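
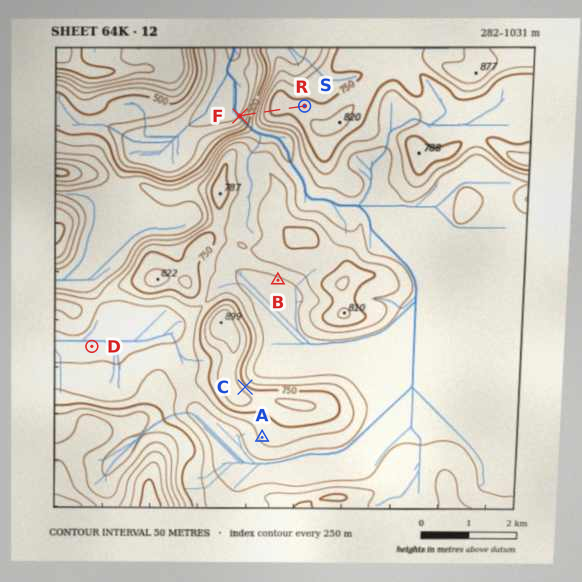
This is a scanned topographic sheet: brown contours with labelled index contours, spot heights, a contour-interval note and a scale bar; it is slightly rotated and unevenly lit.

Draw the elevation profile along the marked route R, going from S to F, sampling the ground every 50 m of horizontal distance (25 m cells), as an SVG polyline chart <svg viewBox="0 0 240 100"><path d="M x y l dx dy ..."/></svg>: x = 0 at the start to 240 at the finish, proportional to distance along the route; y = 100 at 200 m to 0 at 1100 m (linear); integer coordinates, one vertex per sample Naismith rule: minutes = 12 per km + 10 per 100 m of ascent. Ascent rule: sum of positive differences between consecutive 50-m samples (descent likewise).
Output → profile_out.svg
<svg viewBox="0 0 240 100"><path d="M0 37l9 0 9 0 9 0 9 0 10 1 9 0 9 0 9 0 9 0 9 0 9-1 9 1 10 0 9 1 9 2 9 2 9 3 9 4 9 4 9 5 10 5 9 4 9 5 9 3 9 4 9 2 3 1"/></svg>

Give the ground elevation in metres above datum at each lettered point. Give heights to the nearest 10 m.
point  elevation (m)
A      710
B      640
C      770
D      640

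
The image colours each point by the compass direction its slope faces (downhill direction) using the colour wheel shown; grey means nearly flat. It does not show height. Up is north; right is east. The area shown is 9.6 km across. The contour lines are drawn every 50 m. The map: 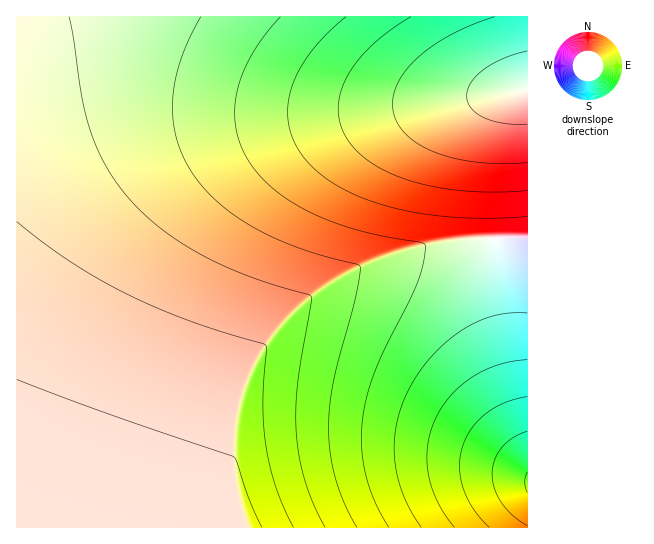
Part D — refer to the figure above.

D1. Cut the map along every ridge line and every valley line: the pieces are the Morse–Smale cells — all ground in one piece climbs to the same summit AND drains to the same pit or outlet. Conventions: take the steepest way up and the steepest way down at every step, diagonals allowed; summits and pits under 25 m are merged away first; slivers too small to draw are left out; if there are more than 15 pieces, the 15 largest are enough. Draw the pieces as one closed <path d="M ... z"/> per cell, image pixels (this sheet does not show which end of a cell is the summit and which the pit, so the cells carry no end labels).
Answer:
<path d="M527 16l-511 1 1 511 176 0 16-42 27-85 12-30 23-36 32-34 35-24 33-16 28-9 58-11 71-3z"/><path d="M527 239l-70 2-58 11-28 9-33 16-35 24-32 34-23 36-12 30-27 85-16 41 334 1z"/>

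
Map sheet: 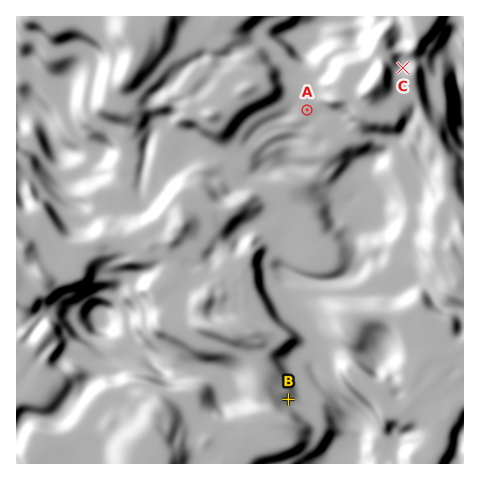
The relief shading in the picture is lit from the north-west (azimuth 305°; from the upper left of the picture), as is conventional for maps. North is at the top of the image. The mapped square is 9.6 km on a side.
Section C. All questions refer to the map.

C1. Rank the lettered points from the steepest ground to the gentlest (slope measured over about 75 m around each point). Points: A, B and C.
C B A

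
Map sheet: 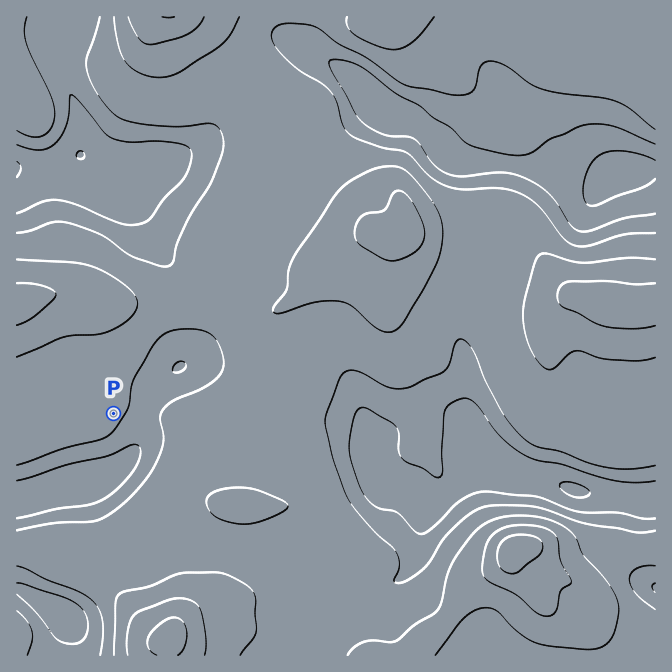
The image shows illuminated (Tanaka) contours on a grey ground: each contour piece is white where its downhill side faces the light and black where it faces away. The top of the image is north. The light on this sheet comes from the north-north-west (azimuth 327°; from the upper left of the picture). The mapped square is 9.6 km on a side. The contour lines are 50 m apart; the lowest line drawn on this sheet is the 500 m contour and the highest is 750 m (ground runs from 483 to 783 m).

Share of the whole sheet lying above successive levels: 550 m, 87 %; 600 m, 70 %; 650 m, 19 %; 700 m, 5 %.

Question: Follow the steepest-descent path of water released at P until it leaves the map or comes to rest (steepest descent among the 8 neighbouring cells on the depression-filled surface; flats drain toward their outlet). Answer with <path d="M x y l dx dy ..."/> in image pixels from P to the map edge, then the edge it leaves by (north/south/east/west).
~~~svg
<path d="M114 413l20 20 0 17-4 3 0 2-16 17-17 8-3 0-2 2-5 0-2 1-5 0-2 2-6 0-2 2-5 0-1 1-6 0-6 4-5 0-7 3-8 2-2 1-8 0-2 2-3 0"/>
exit: west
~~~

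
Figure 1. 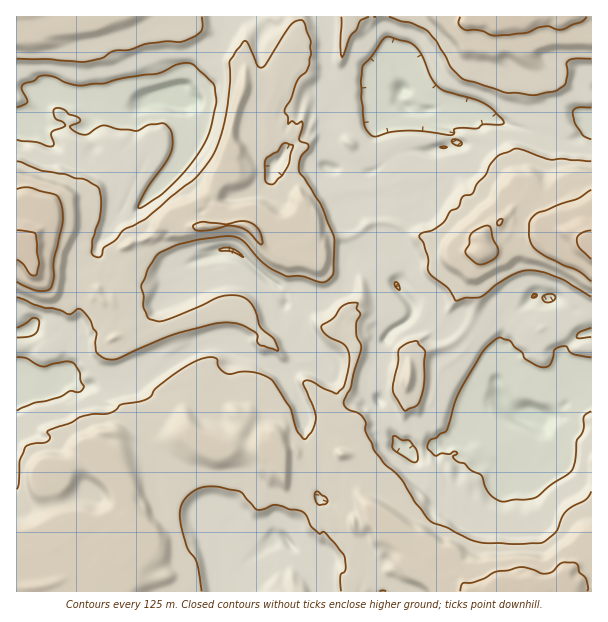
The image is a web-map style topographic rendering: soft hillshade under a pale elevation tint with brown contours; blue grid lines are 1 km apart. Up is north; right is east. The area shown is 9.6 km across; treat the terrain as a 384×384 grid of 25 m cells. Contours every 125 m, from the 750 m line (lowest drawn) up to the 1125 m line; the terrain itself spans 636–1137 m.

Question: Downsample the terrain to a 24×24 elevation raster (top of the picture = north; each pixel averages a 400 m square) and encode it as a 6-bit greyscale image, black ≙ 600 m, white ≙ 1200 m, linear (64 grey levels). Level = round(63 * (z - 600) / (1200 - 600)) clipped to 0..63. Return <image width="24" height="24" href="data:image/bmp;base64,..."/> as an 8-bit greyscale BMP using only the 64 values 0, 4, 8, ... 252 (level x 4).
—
<image width="24" height="24" href="data:image/bmp;base64,Qk12BgAAAAAAADYEAAAoAAAAGAAAABgAAAABAAgAAAAAAEACAAATCwAAEwsAAAABAAAAAAAAAAAAAAEBAQACAgIAAwMDAAQEBAAFBQUABgYGAAcHBwAICAgACQkJAAoKCgALCwsADAwMAA0NDQAODg4ADw8PABAQEAAREREAEhISABMTEwAUFBQAFRUVABYWFgAXFxcAGBgYABkZGQAaGhoAGxsbABwcHAAdHR0AHh4eAB8fHwAgICAAISEhACIiIgAjIyMAJCQkACUlJQAmJiYAJycnACgoKAApKSkAKioqACsrKwAsLCwALS0tAC4uLgAvLy8AMDAwADExMQAyMjIAMzMzADQ0NAA1NTUANjY2ADc3NwA4ODgAOTk5ADo6OgA7OzsAPDw8AD09PQA+Pj4APz8/AEBAQABBQUEAQkJCAENDQwBEREQARUVFAEZGRgBHR0cASEhIAElJSQBKSkoAS0tLAExMTABNTU0ATk5OAE9PTwBQUFAAUVFRAFJSUgBTU1MAVFRUAFVVVQBWVlYAV1dXAFhYWABZWVkAWlpaAFtbWwBcXFwAXV1dAF5eXgBfX18AYGBgAGFhYQBiYmIAY2NjAGRkZABlZWUAZmZmAGdnZwBoaGgAaWlpAGpqagBra2sAbGxsAG1tbQBubm4Ab29vAHBwcABxcXEAcnJyAHNzcwB0dHQAdXV1AHZ2dgB3d3cAeHh4AHl5eQB6enoAe3t7AHx8fAB9fX0Afn5+AH9/fwCAgIAAgYGBAIKCggCDg4MAhISEAIWFhQCGhoYAh4eHAIiIiACJiYkAioqKAIuLiwCMjIwAjY2NAI6OjgCPj48AkJCQAJGRkQCSkpIAk5OTAJSUlACVlZUAlpaWAJeXlwCYmJgAmZmZAJqamgCbm5sAnJycAJ2dnQCenp4An5+fAKCgoAChoaEAoqKiAKOjowCkpKQApaWlAKampgCnp6cAqKioAKmpqQCqqqoAq6urAKysrACtra0Arq6uAK+vrwCwsLAAsbGxALKysgCzs7MAtLS0ALW1tQC2trYAt7e3ALi4uAC5ubkAurq6ALu7uwC8vLwAvb29AL6+vgC/v78AwMDAAMHBwQDCwsIAw8PDAMTExADFxcUAxsbGAMfHxwDIyMgAycnJAMrKygDLy8sAzMzMAM3NzQDOzs4Az8/PANDQ0ADR0dEA0tLSANPT0wDU1NQA1dXVANbW1gDX19cA2NjYANnZ2QDa2toA29vbANzc3ADd3d0A3t7eAN/f3wDg4OAA4eHhAOLi4gDj4+MA5OTkAOXl5QDm5uYA5+fnAOjo6ADp6ekA6urqAOvr6wDs7OwA7e3tAO7u7gDv7+8A8PDwAPHx8QDy8vIA8/PzAPT09AD19fUA9vb2APf39wD4+PgA+fn5APr6+gD7+/sA/Pz8AP39/QD+/v4A////AKCgnJyckIBwVFRYYFhoeHyMnKCwuLi4sJycnJycmIBoVFRUVFRoeIycnJSIjIyYoJicnJycmHxcVFRQVGh4iJyUgGhcWFxwkHyQkIyciHhcWGBsbHR4jIh4XFRQTExcdIiciIyYfHh0cHiAgHh4fHhkVFBANDREWHyUmJyQeHyIkIiYiHh8eGBISEA0NDAwTFxwhJSIeIiYlJCUfHR4cFBMRDQ0MCgsRExUYGh0eHyAfIh8aGx4ZFRkVDgwHBgoODQ0QFRYZHh4eHh0XHBsWGB8WEQsKDAwMDxESGBgWFxwbGRcWFhgYFx8XFQ4NEA4OEhUVHB4dGhcWFxwWFxwaFBkXFhQRFRQSExgaHh4cGx0dHhcVFxwaFRQVFhYVFRUVJSYeHx4aFRYZGBUVFhYYFBMXHRwWExMbNSweHh4cFRQUFBsiJBgVFRUeJSghHiQtOC0gGx8gHhoWHCgnJhkVFRgfKC4oKjA2MS8jGhcdJigoKScmJBYWFhYZICgoKzAyLSsiGxURGiMlIR8hHBUVFRUVGiAnJygrIBwZFhUUDhgmJBsdFRUVFRUVFhohIyIkExMVFRUVEA8gIh0cFxYVFRUTExYaGRYVDQ8QDw4PDgwYIB4dFxURDQ4ODxAUFRUPDw0NDQwGBAgUIR4cFhUQDAsMDxMYGRcUExEUExEPDA0WIB4eGBYQDAwTGx4eHx4WIB8eHRsYFxYWHRweGRkUDQ4YIiQlJSEgJycmJCEeHhwWFxgdGBoZFhkhKSwtKyspA=="/>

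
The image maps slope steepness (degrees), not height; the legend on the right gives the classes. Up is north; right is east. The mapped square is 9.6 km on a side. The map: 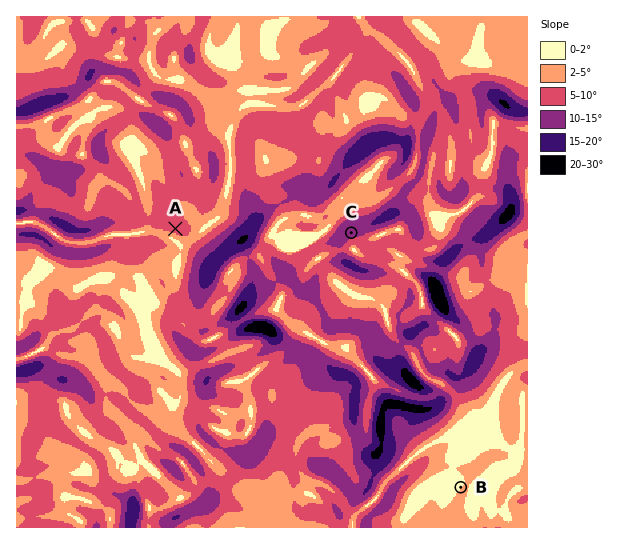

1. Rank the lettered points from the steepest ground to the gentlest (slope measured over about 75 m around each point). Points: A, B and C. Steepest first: C A B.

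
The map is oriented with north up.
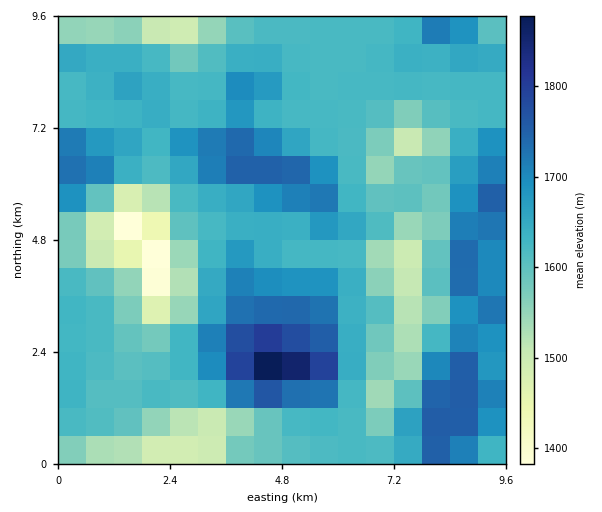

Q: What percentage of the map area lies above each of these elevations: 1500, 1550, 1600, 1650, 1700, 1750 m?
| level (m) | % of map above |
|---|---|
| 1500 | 92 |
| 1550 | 85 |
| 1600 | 77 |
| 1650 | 32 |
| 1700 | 20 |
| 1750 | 9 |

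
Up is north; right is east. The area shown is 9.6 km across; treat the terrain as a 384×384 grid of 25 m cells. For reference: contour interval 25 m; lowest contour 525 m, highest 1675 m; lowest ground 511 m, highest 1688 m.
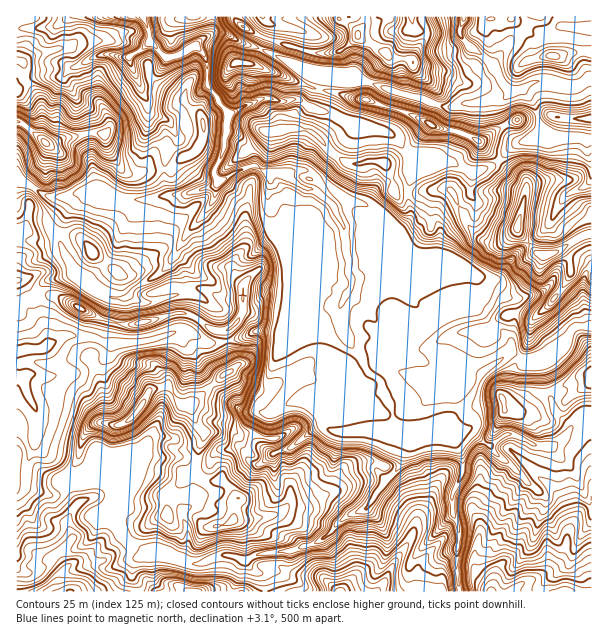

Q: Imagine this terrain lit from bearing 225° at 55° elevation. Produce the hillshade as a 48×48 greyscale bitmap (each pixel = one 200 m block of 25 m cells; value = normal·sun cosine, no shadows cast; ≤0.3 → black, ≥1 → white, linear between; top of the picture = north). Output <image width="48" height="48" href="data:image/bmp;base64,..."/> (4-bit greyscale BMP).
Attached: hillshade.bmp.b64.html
<image width="48" height="48" href="data:image/bmp;base64,Qk32BAAAAAAAAHYAAAAoAAAAMAAAADAAAAABAAQAAAAAAIAEAAATCwAAEwsAABAAAAAAAAAAAAAAABEREQAiIiIAMzMzAERERABVVVUAZmZmAHd3dwCIiIgAmZmZAKqqqgC7u7sAzMzMAN3d3QDu7u4A////AImJdmV4qHIAE0WKrO2GiHialY7Kl4mXeauqh3d4h1EjVWeqq8lniHiKlZ7JiIiIisy6l4iJmHirqay5iGRod3iZlKvJh2iYmruqmYiKvN7svdy7uoVoZWiphbrJd4iZqamrqHic3e7uzNzLu6mGRGq5hqzJh4maqJq7l4m93tzd3bqry5eVRJu6dK64eImal6u6mbu8zcvLvKmaqph4iLu5ZM6niHmaiLurqqq8zLvMzKd5qZmZi6qYZcuYh4i6iMvMqqq8y7zMy3VoqYmpeKmHdsiod3vKmszLu7u7u7y7uERYmIiId6l3h5m4Z7yqrLqqzLu7zMy7lkZnZ4ZnZ4dmZGqlbMqavJm8zbzMzNzLl3iKllIzREeIZXpmvJmry5rMzd7czd3smImZeTFFV5q6qap8283cu6vMzP/Yne7rh2EDdAWru7u7u7u+7v27u6vMyqmbeu/ahAAVQ1q7u7vLu8zd/cqau6vMymWKue65ZCOKh6u7u7vMzMzt6pmsu7zMypmqq8l4mVJqu7u7u7zMzLzclmes3czLu7upiYRGvGEpu7u7u8zLu7vYQzV5zczLzLqZhzE2eWAGq7u7q8u7u7vJVmd3m7u7zKqoUgJoZDAEq7uqrLu7vMzLu8y6icu8u6u6dWiqqDAEu7qavLu7zMzMveu8qMzMzd3dzLzNyXU2u7qry7u7u7u7zvuruLvN7tqZqazaibdFq7usy7u7u6qr3tyau7ze6RFEV5l2m8gkq7q7u7uru7q7vKu4rMzLUBeqqYiKzcckm7u7u7qru7u7vNzZm6qVFb3Lupmrzcc1m7u7y7u7u7u83//dqphljN3KmYic3ahCi7ury7u7u7ve//7NyXdovdqImZm7qYcgi7ury7u7u87+7/68uoh63ad4mZqoiJYEq7ury7vN3f//7uqJq6mLymaJmZqZmZYYu7ury7ve7v/t7pVpvJiKl2eaqqmpq6VKu7qcy73+3v67vHWamql3d4mqqqmaq6Z6u7mty9/+3uuru4WaqpZpqaq8y6qZm6h6upnN3v/d3sm8y6aKmIvMu7zty7uqqah5mbzu7/28zJm8y6aJl+/rmc7tu8y4jLd6vN7/7tqaqXmqmXVnde/shs7Zmry3rMvd3v/+zLibqqzdpyEkVu/7R+6Hibu4au7tzv/JmYes3e/rljNXeO+1auxUaaq5Sc/9zeyImZre3v+2eZmrq+g0WLkgWKzKOc7bu5eKvM7/+oQlm6rd3QJDNpcAWt3YCch3d3i97u/6AAJGiWrbuydjSaMBfN2yHeypqs3v/scxOImZhWqGd6lCenAEnbtw7cre7u3clCe+65u6qqqJqbhWmFM1vIhY3sy926qpi+7ut4qpvczMy6iJqXQnyFQpvd21Sd3d/+7rRWeK3szty4ibupd8k4lJl1IW3/7c7+yVJGec3M3bq3iaqquoa+u9lUrO7Lze7aZVVkjdzLqpq5mYiIh1bvy93O6pib3u2YeJgkvszLuru6qYdlQyf+7c/udZvO/9qqmaUlrczKq8uw=="/>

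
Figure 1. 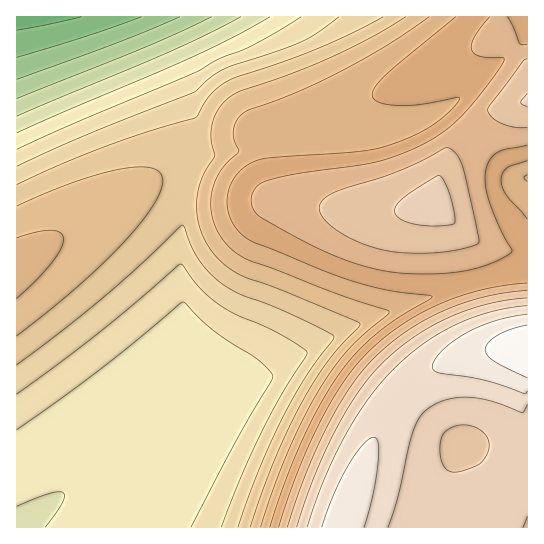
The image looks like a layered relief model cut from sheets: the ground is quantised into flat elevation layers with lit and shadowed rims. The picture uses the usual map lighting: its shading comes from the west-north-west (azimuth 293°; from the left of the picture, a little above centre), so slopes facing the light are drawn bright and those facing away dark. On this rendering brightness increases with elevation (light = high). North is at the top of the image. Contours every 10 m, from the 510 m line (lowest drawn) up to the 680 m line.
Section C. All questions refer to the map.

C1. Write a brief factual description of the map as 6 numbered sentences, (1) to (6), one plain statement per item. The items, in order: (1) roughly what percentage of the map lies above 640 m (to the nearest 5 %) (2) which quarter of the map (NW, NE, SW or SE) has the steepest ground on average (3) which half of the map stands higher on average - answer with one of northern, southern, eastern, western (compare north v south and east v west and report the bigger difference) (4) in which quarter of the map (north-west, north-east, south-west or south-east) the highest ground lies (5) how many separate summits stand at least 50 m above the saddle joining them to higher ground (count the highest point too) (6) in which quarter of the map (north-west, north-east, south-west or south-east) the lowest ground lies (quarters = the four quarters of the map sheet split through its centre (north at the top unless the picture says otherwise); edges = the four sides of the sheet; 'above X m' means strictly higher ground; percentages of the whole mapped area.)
(1) About 20 % of the map lies above 640 m.
(2) The steepest ground, on average, is in the south-east quarter.
(3) Taken as a whole, the eastern half is higher than the western.
(4) The highest ground is in the south-east quarter.
(5) 1 summit rises at least 50 m above its surroundings.
(6) The lowest point lies in the north-west quarter of the map.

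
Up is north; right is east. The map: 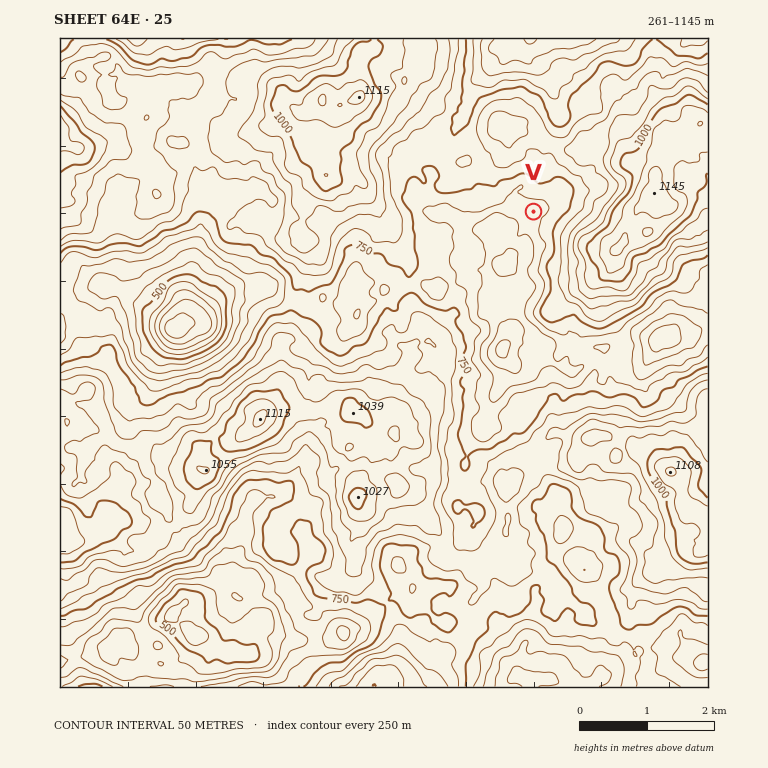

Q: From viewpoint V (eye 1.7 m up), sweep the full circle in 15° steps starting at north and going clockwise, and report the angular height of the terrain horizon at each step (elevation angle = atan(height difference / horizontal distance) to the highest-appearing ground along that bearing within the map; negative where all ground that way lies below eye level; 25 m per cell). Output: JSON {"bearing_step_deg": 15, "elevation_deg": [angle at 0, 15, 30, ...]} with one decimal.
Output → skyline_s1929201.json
{"bearing_step_deg": 15, "elevation_deg": [7.6, 8.2, 9.5, 9.9, 11.9, 13.1, 15.5, 17.0, 19.0, 14.1, 9.0, 4.8, 2.2, 2.0, 4.3, 4.6, 2.7, 2.7, 4.3, 6.2, 7.4, 6.7, 8.9, 8.8]}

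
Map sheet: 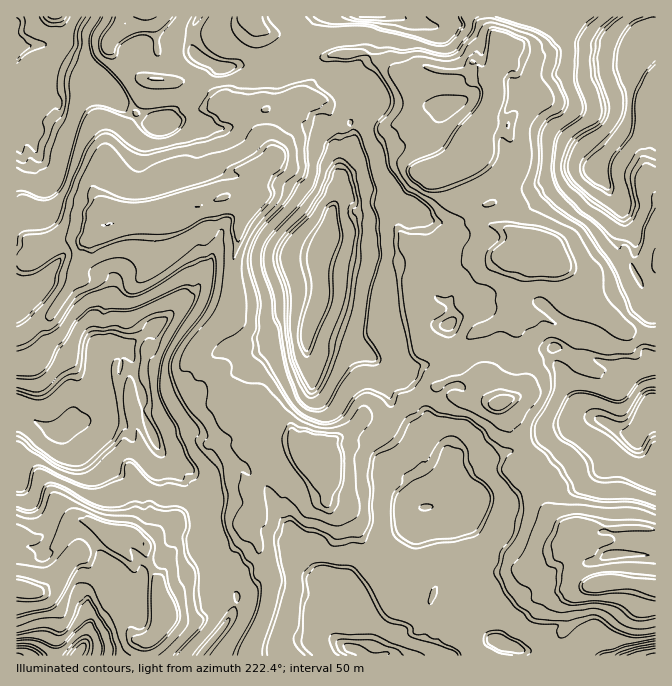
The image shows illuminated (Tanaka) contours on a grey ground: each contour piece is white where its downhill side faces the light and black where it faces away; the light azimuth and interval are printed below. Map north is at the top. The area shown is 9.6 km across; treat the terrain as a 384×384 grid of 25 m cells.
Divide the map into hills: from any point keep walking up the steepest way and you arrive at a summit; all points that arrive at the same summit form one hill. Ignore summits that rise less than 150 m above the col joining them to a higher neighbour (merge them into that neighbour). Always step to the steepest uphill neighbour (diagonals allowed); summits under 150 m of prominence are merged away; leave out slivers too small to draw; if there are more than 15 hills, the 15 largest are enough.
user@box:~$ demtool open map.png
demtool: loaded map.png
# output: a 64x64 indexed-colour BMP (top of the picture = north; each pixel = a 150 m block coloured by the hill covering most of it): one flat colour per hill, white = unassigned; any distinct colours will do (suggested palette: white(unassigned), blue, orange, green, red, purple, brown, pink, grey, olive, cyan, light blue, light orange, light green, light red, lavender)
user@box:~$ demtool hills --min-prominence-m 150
<image width="64" height="64" href="data:image/bmp;base64,Qk12CAAAAAAAAHYAAAAoAAAAQAAAAEAAAAABAAQAAAAAAAAIAAATCwAAEwsAABAAAAAAAAAA////ALR3HwAOf/8ALKAsACgn1gC9Z5QAS1aMAMJ34wB/f38AIr28AM++FwDox64AeLv/AIrfmACWmP8A1bDFAHd3d3d3d3IiIiIiJEREREREREREREREREREREmZmZmZd3d3d3d3ciIiIiIkRERERERERERERERERERESZmZmZl3d3d3d3d3IiIiIiJERERERERERERERERERERJmZmZmXd3d3d3d3ciIiIiIkREREREREREREREREREREmZmZmZd3d3d3d3dyIiIiIiJERERERERERERERERERESZmZmZl3d3d3d3d3IiIiIiIkRERERERERERERERERERJmZmZmXd3d3d3d3ciIiIiIiRERERERERERERERERERESZmZmZMzN3d3d3dyIiIiIiJEREREREREREREREREREREMzMzMzMzd3d3d3IiIiIiIkREREREREREREREREREREMzMzMzIzJ3d3d3IiIiIiIiREREREREREREREREREREQzMzMzIiIid3d3ciIiIiIiRERERERERERERERERERERDMzMzMiIiM3d3ciIiIiIiJEREREREREREREREREREREMzMzMyIiIzNyIiIiIiIiIkREREREREREREREREREREZjMzMzIiIjMiIiIiIiIiIkREREREREREREREREREREZmZmZmYiIiIiIiIiIiIiIiJEREREREREREREREREREZmZmZmZiIiIiIiIiIiIiIiIkRERERERERERERERERERmZmZmZmIiIiIiIiIiIiIiIiRERERERERERERERERERmZmZmZmYiIiIiIiIiIiIiIiJERERERERERERERERERmZmZmZmZiIiIiIiIiIiIiIiIkRERERERERERERERERGZmZmZmZmIiIiIiIiIiIiIiIiJEREREREREREREREREZmZmZmZmYiIiIiIiIiIiIiIiIiJEEURERERERERERERmZmZmZmZiIiIiIiIiIiIiIiIiESERFERERERERERERmZmZmZmZmIiIiIiIiIiIiIiIiETMRERRERERERERERGZmZmZmZmYiIiIiIiIiIiIiIiETMREREUQURERERERGZmZmZmZmZiIiIiIiIiIiIiIiERERERERERFEREREREZmZmZmZmZmIiIiIiIiIiIiIiERERERERERERREREM2ZmZmZmZmZmYiIiIiIiIiIiIiERERERERERERERFDMzZmZmZmZmZmZiIiIiIiIiIiIiIRERERERERERERERMzZmZmZmZmZmZmIiIiIiIiIiIiIRERERERERERERERMzNmZmZmZmZmZmYiIiIiIiIiIiIREREREREREREREREzM2ZmZmZmZmZmZiIiIiIiIiIiIhERERERERERERERETMzZmZmZmZmZmZmIiIiIiIiIiIiERERERERERERERETMzNmZmZmZmZmZmYyIiIiIiIiIiIiERERERERERERETMzMzZmZmZmZmZjMzMiIiIiIiIiIiIhERERERERERERMzMzMzZmYzZmYzMzMzMiIiIiIiIiIiEREREREREREREzMzMzMzMzM2MzMzMzMyIiIiIiIiIiIRERERERERERETMzMzMzMzMzMzMzMzMzMiIiIiIiIiIiERERERERERERMzMzMzMzMzMzMzMzMzMzIiIiIiIiIiIREREREREREREzMzMzMzMzMzMzMzMzMzMiIiIiIiIiIhERERERERERETMzMzMzMzMzMzMzMzMzMzIiIiIiIiIiEREREREREREREzMzMzMzMzMzMzMzVTMzMiIiIiIiIiIRERERERERERERETERERMzMzMzMzNVU1MyIiIiIiIiIhEREREREREREREREREREzMzMzMzM1VVVVUiIiIiIiIiERERERERERERERERERMzMzMzMzMzVVVVVVVSIiIiIiIRERERERERERERERETMzMzMzMzMzNVVVVVVVVVVVIiIiERERERERERERERERMzMzMzMzMzM1VVVVVVVVVVVVUiIREREREREREREREzMzMzMzMzMzMzVVVVVVVVVVVVVVVREREREREREREREzMzMzMzMzMzMzNVVVVVVVVVVVVVVVURERERERERERETMzMzMzMzMzMzM1VVVVVVVVVVVVVVUzERERERERERERMzMzMzMzMzMzMzVVVVVVVVVVVVVVVVUREREREREREREzMzMzMzMzMzMzNVVVVVVVVVVVVVVVVVERERERERERETMzMzMzMzMzMzM1VVVVVVVVVVVVVVVVERERERERERETMzMzMzMzMzMzMzVVVVVVVVVVVVVVVVUREREREREREzMzMzMzMzMzMzMzNVVVVVVVVVVVVVVVVREREREREREzMzMzMzMzMzMzMzM1VVVVVVVVVVVVVVUVERERERERETMzMzMzMzMzMzMzMzVVVVVVVVVVVVVREREREREREREREzMzMzMzMzMzMzMzNVVVVVVVVVVVUREREREREREREREzMzMzMzMzMzMzMzM1VVVVVVVVVVERERERERERERERETMzMzMzMzMzMzMzMzVVVVVVVVVREREREREREREREREYMzM4M4MzMzMzMzMzNVVVVVVVVVEREREREREREREREYiIiIiIgzMzMzMzMzM1VVVVVVVVUREREREREREREYiIiIiIiIiDMzMzMzMzMzVVVVVVVVVRERERERERERERiIiIiIiIiIMzMzMzMzMzNVVVVVVVVVEREREREYiIiIiIiIiIiIiIgzMzMzMzMzM1VVVVVVVVUREREREYiIiIiIiIiIiIiIgzMzMzMzMzMz"/>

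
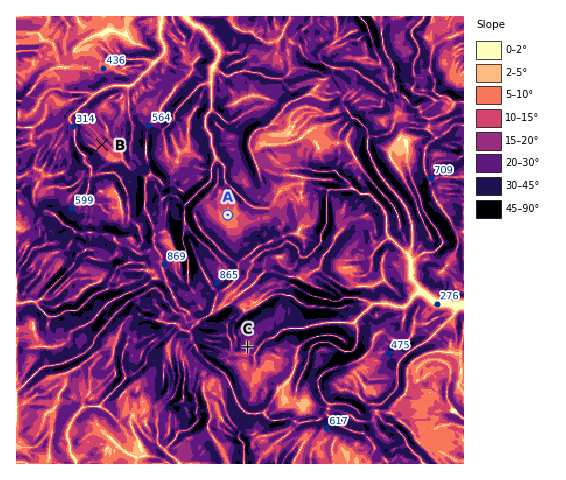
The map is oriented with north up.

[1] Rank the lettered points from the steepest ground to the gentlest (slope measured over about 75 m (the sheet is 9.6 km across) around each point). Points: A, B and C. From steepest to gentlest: C B A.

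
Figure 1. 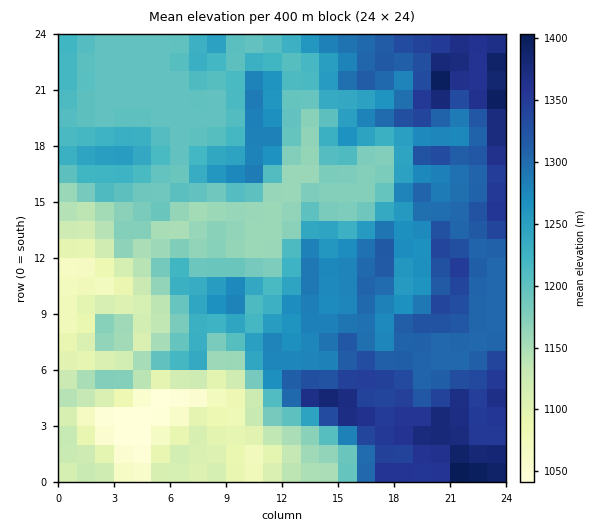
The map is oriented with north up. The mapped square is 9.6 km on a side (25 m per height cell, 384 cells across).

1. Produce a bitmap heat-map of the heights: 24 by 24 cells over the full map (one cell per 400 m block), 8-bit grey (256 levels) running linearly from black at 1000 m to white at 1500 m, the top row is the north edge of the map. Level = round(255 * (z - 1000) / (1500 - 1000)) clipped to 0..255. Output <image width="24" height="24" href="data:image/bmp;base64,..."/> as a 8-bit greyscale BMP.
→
<image width="24" height="24" href="data:image/bmp;base64,Qk12BgAAAAAAADYEAAAoAAAAGAAAABgAAAABAAgAAAAAAEACAAATCwAAEwsAAAABAAAAAAAAAAAAAAEBAQACAgIAAwMDAAQEBAAFBQUABgYGAAcHBwAICAgACQkJAAoKCgALCwsADAwMAA0NDQAODg4ADw8PABAQEAAREREAEhISABMTEwAUFBQAFRUVABYWFgAXFxcAGBgYABkZGQAaGhoAGxsbABwcHAAdHR0AHh4eAB8fHwAgICAAISEhACIiIgAjIyMAJCQkACUlJQAmJiYAJycnACgoKAApKSkAKioqACsrKwAsLCwALS0tAC4uLgAvLy8AMDAwADExMQAyMjIAMzMzADQ0NAA1NTUANjY2ADc3NwA4ODgAOTk5ADo6OgA7OzsAPDw8AD09PQA+Pj4APz8/AEBAQABBQUEAQkJCAENDQwBEREQARUVFAEZGRgBHR0cASEhIAElJSQBKSkoAS0tLAExMTABNTU0ATk5OAE9PTwBQUFAAUVFRAFJSUgBTU1MAVFRUAFVVVQBWVlYAV1dXAFhYWABZWVkAWlpaAFtbWwBcXFwAXV1dAF5eXgBfX18AYGBgAGFhYQBiYmIAY2NjAGRkZABlZWUAZmZmAGdnZwBoaGgAaWlpAGpqagBra2sAbGxsAG1tbQBubm4Ab29vAHBwcABxcXEAcnJyAHNzcwB0dHQAdXV1AHZ2dgB3d3cAeHh4AHl5eQB6enoAe3t7AHx8fAB9fX0Afn5+AH9/fwCAgIAAgYGBAIKCggCDg4MAhISEAIWFhQCGhoYAh4eHAIiIiACJiYkAioqKAIuLiwCMjIwAjY2NAI6OjgCPj48AkJCQAJGRkQCSkpIAk5OTAJSUlACVlZUAlpaWAJeXlwCYmJgAmZmZAJqamgCbm5sAnJycAJ2dnQCenp4An5+fAKCgoAChoaEAoqKiAKOjowCkpKQApaWlAKampgCnp6cAqKioAKmpqQCqqqoAq6urAKysrACtra0Arq6uAK+vrwCwsLAAsbGxALKysgCzs7MAtLS0ALW1tQC2trYAt7e3ALi4uAC5ubkAurq6ALu7uwC8vLwAvb29AL6+vgC/v78AwMDAAMHBwQDCwsIAw8PDAMTExADFxcUAxsbGAMfHxwDIyMgAycnJAMrKygDLy8sAzMzMAM3NzQDOzs4Az8/PANDQ0ADR0dEA0tLSANPT0wDU1NQA1dXVANbW1gDX19cA2NjYANnZ2QDa2toA29vbANzc3ADd3d0A3t7eAN/f3wDg4OAA4eHhAOLi4gDj4+MA5OTkAOXl5QDm5uYA5+fnAOjo6ADp6ekA6urqAOvr6wDs7OwA7e3tAO7u7gDv7+8A8PDwAPHx8QDy8vIA8/PzAPT09AD19fUA9vb2APf39wD4+PgA+fn5APr6+gD7+/sA/Pz8AP39/QD+/v4A////ADtCPyAdOTo3Oy8nOEZLTWObt7a1ts7Lx0E/MRoXLjs4Ny4mMURQVGKYr663ucfCw0MvGhUVIS85MjAzRUxXaY+ts7e/wb6ztDkjFxUVFh8xLClCXWZ9qr24srW2wr2ztUlDNysbFhcaJSpAa5q8w72vrbCjrryxvEFNWVhIMT0/Mj5eiZ+npa+xr6qcn6irtDMwNzxOZnB5UVF7jo2Oj6Con5+dm5ufrC83VE84TWR1XGl/jomNlqOXjp2em5ubnCcuWFA8RVx1c3xwgYaQkJWWjKClpaOcmygyOTY7RmN7iI9tdIuRi42aj4mUrKmbmyQoJC1AVHR3gYx6bnyUjI6cmYKGoaycmyIjLDtIXnFhYmJeW3SUjY6aoYWJprKgmzEwPlZMUVpUWFNRUm2PhIqWooqIraednj8+SFlYTUxTV1RRUVZ6fHSDlYmMppuirUlGTlZcYlNOUVNSUVRmXFtheYOYmJultVJdbGdgX2dlYGpmU1JbWVhYY46dkpedtGdxc3RuZGJ3hIySa1JSXFtYW36MkJedsXV9gIF6bmVwen6Ph1lTamxbWXymqaCjuW1wc3Z1amVnaXCPj2NVdYd9dYCMjYydvmpnZWZmZWVlZWqQiWVXZ4CPmqetnZOjvm1nZWVlZWVmZW2ThWNjeHl+hpizwam5ym9oZWVlZWVsaW6PhmxugZehmo6qy7m3xHBnZWVlZWl1cGd1cWlvgI+cop6nwb63x3FqZWVlZWV0fmdlanSEkJaaoKmusru4vA=="/>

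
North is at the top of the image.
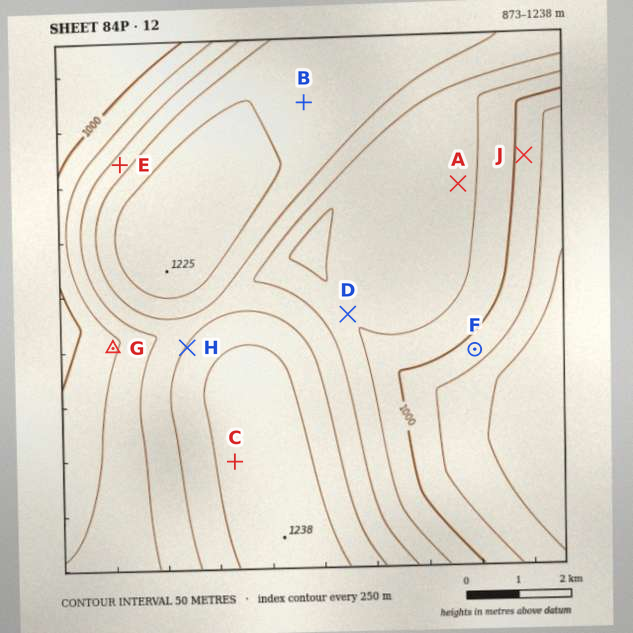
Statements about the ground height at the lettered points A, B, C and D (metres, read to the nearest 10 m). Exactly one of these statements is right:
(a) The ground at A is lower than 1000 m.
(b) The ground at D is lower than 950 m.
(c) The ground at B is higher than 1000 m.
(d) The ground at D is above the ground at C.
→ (c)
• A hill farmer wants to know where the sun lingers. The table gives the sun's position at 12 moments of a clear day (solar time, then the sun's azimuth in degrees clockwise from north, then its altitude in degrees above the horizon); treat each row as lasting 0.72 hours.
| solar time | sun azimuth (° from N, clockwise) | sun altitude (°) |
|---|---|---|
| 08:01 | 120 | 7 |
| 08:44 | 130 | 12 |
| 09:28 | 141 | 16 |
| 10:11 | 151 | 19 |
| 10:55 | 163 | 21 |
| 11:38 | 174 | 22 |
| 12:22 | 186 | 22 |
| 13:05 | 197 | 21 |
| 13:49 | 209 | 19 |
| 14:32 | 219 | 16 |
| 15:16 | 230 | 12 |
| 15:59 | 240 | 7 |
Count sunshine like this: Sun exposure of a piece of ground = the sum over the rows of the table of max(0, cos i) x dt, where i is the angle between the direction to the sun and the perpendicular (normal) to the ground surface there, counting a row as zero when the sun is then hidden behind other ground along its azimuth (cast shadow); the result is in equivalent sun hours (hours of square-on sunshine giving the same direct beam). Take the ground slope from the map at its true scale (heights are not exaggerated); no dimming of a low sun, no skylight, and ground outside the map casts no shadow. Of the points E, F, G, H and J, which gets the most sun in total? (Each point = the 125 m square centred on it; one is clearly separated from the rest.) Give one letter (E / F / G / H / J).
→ F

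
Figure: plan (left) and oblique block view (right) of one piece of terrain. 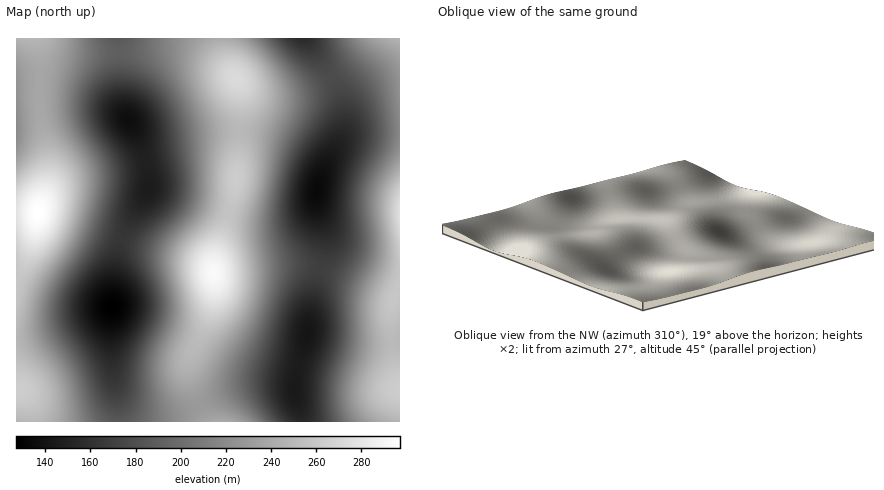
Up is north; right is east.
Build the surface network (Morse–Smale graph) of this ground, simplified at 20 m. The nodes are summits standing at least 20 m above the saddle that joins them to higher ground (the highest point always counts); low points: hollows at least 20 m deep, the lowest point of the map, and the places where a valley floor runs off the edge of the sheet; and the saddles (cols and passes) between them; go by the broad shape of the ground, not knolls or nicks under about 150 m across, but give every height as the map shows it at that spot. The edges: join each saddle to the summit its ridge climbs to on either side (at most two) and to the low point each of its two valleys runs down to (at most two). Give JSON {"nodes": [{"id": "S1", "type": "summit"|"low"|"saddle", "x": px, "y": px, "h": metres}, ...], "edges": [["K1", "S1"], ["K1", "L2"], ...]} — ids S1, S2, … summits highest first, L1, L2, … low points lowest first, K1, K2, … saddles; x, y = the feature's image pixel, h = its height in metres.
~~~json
{"nodes": [
{"id": "S1", "type": "summit", "x": 38, "y": 212, "h": 297},
{"id": "S2", "type": "summit", "x": 214, "y": 274, "h": 293},
{"id": "S3", "type": "summit", "x": 400, "y": 212, "h": 276},
{"id": "S4", "type": "summit", "x": 236, "y": 78, "h": 273},
{"id": "S5", "type": "summit", "x": 398, "y": 38, "h": 247},
{"id": "L1", "type": "low", "x": 112, "y": 306, "h": 127},
{"id": "L2", "type": "low", "x": 316, "y": 190, "h": 133},
{"id": "L3", "type": "low", "x": 128, "y": 120, "h": 137},
{"id": "L4", "type": "low", "x": 308, "y": 332, "h": 141},
{"id": "L5", "type": "low", "x": 302, "y": 38, "h": 155},
{"id": "K1", "type": "saddle", "x": 240, "y": 132, "h": 250},
{"id": "K2", "type": "saddle", "x": 40, "y": 80, "h": 237},
{"id": "K3", "type": "saddle", "x": 198, "y": 406, "h": 229},
{"id": "K4", "type": "saddle", "x": 120, "y": 52, "h": 191},
{"id": "K5", "type": "saddle", "x": 332, "y": 76, "h": 177},
{"id": "K6", "type": "saddle", "x": 320, "y": 270, "h": 169},
{"id": "K7", "type": "saddle", "x": 122, "y": 240, "h": 163}],
"edges": [["K1", "S2"], ["K1", "S4"], ["K1", "L2"], ["K1", "L3"], ["K2", "S1"], ["K2", "L1"], ["K2", "L3"], ["K3", "S2"], ["K3", "L1"], ["K3", "L4"], ["K4", "S1"], ["K4", "S4"], ["K4", "L3"], ["K5", "S4"], ["K5", "S5"], ["K5", "L2"], ["K5", "L5"], ["K6", "S2"], ["K6", "S3"], ["K6", "L2"], ["K6", "L4"], ["K7", "S1"], ["K7", "S2"], ["K7", "L1"], ["K7", "L3"]]}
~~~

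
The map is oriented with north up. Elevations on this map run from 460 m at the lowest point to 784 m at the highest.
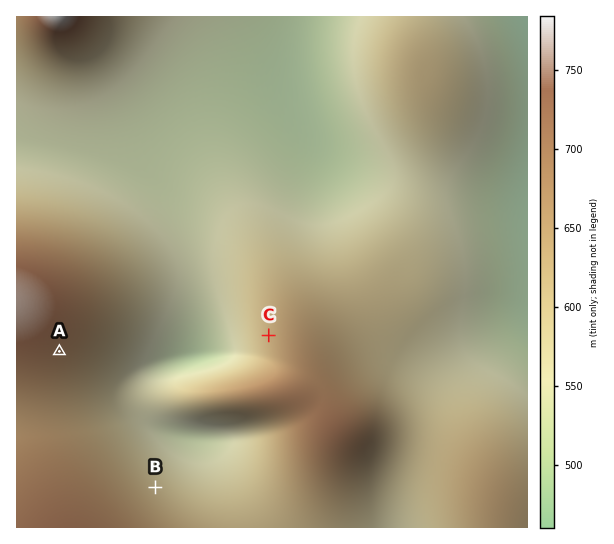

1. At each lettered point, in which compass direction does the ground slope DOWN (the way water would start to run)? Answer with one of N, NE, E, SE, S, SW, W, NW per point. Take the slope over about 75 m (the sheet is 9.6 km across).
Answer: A SE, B NE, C W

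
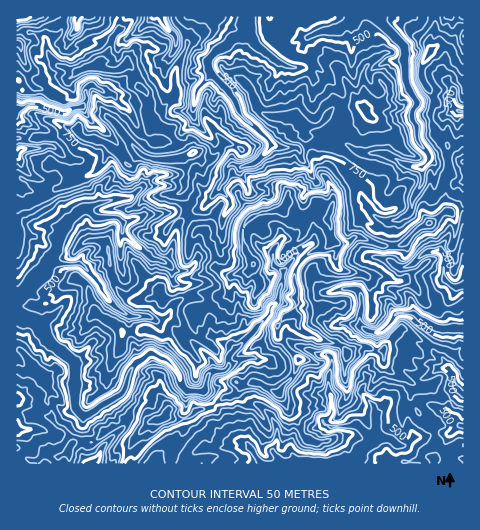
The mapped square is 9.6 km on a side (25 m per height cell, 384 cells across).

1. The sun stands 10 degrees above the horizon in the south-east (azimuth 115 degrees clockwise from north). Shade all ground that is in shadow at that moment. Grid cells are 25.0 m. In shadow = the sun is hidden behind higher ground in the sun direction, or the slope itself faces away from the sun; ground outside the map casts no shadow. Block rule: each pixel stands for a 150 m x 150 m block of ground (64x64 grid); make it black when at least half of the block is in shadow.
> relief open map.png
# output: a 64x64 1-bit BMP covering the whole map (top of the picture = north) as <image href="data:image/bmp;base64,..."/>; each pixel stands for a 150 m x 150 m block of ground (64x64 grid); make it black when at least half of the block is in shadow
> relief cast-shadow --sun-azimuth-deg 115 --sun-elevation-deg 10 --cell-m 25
<image width="64" height="64" href="data:image/bmp;base64,Qk0+AgAAAAAAAD4AAAAoAAAAQAAAAEAAAAABAAEAAAAAAAACAAATCwAAEwsAAAIAAAAAAAAA////AAAAAAAAHgQAAABgAIgfBAAgAPvgBx8GAGUAe+RvP4AAZZg+9vz/wABFvAACgP/gAGQcGACB//gAbAwcAAP//MAMDB4A4f/98BwMHgDB//n8GA4HAEH/8f8cDkMAI//x/hwOYAED//P/3g4wMwH58///DjAHD/n/n/8OMAYL/H+T/x4QAAf+HwP+DhAAB74GA/gB+AYPngIB+AT8Dx/EzQD4Bv4YP8H/gP0ATgB/4/cB/gBnQB/nE4HfAOBA/+eD0d8W4MN/z/P/zw/Ag3/d8//nAMAAfz/z/YcAAAQ/+5//jwADhB/7n//PHADOH/u//42cAnwHe3//jOAAHA/T//8PeAYMD/v//we5DwYP////ABmfgg////+AAB/gA////8AYH/AAf////EgH/AB////8aAT4AB/4//74BPgAH/9//vgGeBgN/3//8AN4YAY/P//wAXjgNwAf//AA/OB+AAf/8AA8+zyfiT/wADj/C7/IP4AAeGGHH5i+AADw/74hsDwAAPH/vGBgcAAA5f/4wODgMAHn//nA6cIwgeD984Dr3zmB4gFvxm/PO8HjgH8Gb4+/weMGE4Y/D77Rx38Bhh4H/fPHf4IOPifd38L/5w4/ADHvxP/7Bz8AEffk9/uDDxBx/+D3/+MDMHP/8PP85wBgN//i9f4+AOAD//L//hwg6AH/9g=="/>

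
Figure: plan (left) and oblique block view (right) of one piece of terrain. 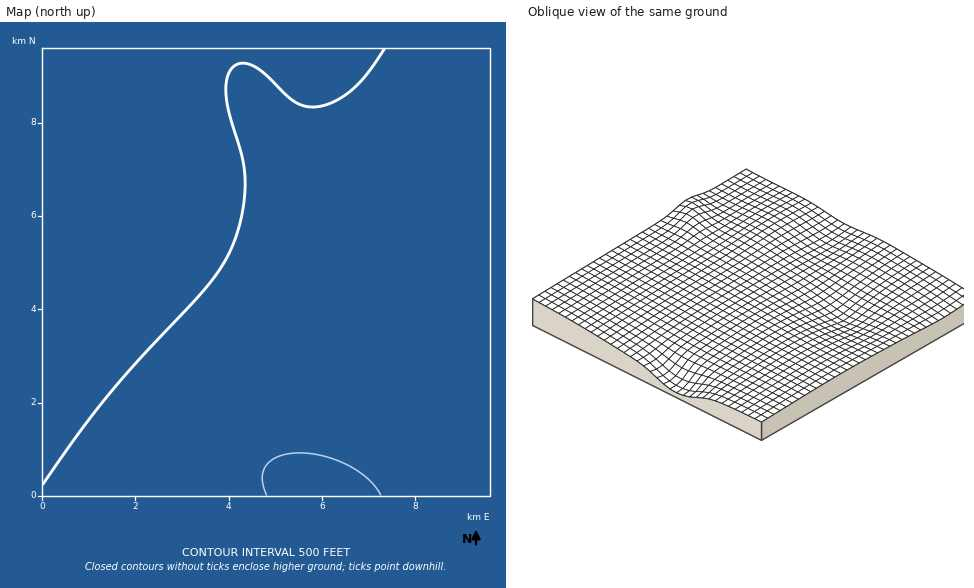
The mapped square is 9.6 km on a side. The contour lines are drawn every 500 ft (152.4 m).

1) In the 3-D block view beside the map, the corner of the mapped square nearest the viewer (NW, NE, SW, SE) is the SE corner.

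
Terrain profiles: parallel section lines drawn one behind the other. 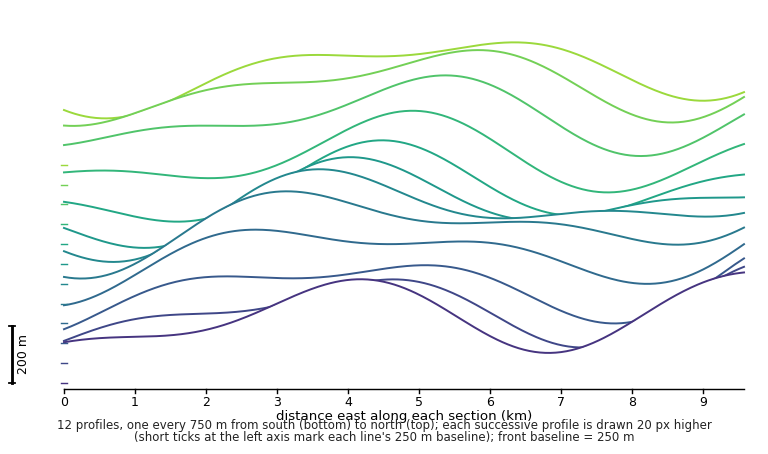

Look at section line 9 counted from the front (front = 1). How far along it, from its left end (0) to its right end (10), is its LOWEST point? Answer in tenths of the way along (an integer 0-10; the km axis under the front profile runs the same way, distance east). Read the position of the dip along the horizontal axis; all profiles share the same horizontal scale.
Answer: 8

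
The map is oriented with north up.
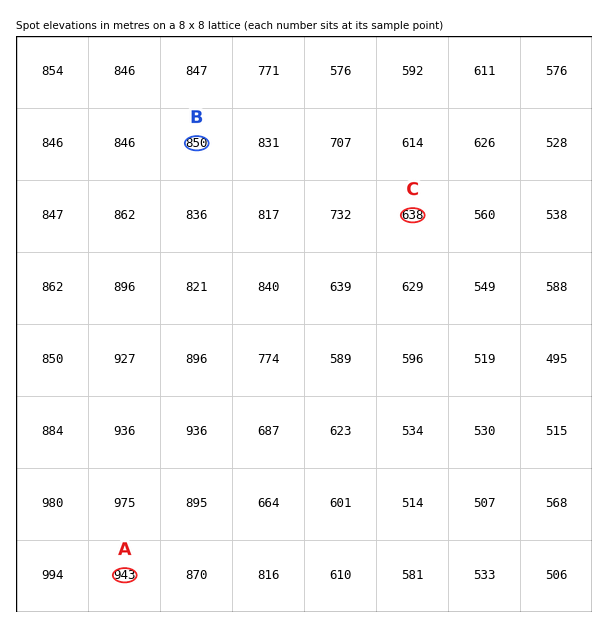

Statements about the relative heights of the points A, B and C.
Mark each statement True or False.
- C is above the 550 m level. True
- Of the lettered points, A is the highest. True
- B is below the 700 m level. False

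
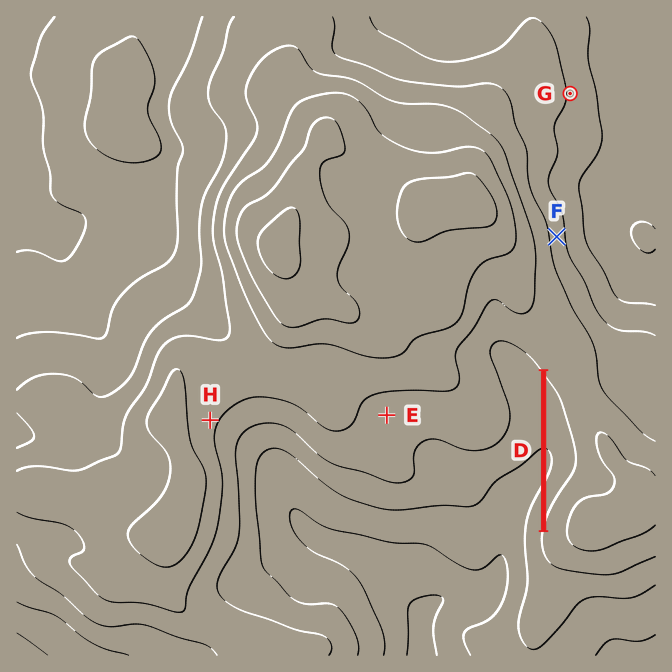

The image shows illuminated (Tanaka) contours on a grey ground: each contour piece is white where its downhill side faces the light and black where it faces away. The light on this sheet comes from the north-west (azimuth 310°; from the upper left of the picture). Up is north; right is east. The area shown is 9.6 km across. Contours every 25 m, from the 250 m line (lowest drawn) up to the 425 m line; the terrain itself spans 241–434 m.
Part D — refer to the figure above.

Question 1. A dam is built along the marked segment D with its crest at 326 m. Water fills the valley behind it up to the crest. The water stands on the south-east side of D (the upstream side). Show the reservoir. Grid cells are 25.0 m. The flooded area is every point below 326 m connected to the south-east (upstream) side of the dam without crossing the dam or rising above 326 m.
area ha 59.6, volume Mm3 7.28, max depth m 28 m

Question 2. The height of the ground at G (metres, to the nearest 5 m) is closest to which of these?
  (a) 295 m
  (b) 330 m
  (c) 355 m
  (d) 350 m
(a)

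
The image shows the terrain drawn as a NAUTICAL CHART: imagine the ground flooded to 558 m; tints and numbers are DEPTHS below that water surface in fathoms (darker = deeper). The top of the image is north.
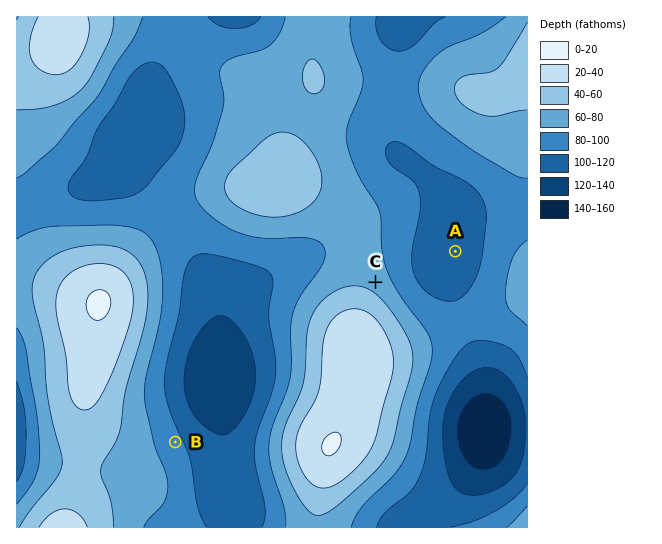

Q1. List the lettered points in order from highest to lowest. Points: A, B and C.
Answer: C B A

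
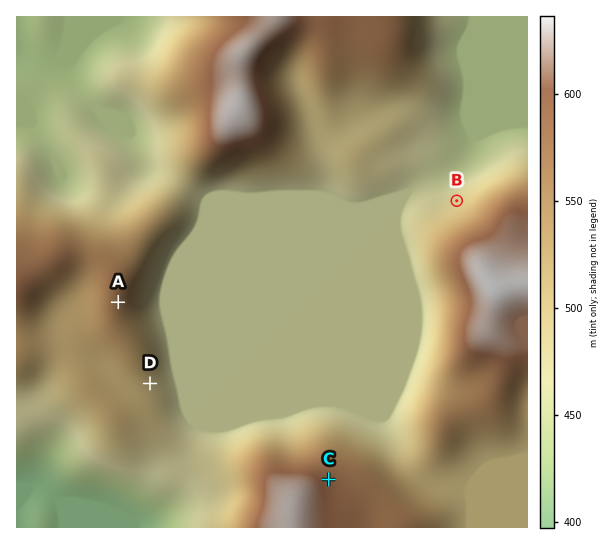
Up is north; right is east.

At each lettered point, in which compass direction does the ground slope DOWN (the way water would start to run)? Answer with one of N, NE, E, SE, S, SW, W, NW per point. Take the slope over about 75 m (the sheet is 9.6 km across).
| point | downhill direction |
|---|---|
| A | SE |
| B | NW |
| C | NE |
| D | E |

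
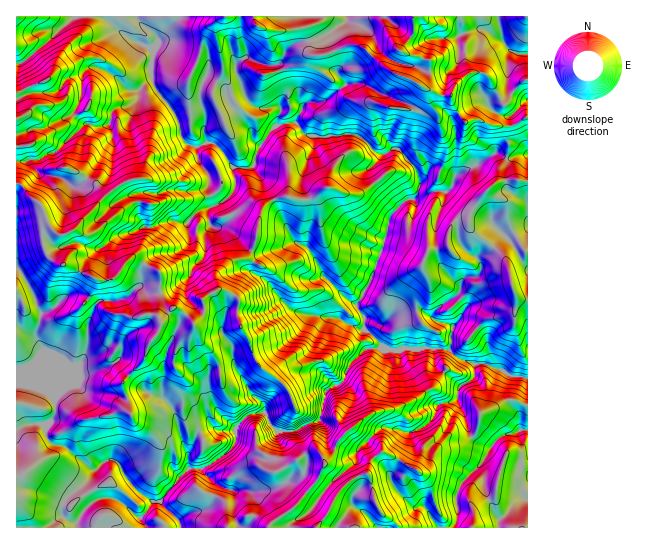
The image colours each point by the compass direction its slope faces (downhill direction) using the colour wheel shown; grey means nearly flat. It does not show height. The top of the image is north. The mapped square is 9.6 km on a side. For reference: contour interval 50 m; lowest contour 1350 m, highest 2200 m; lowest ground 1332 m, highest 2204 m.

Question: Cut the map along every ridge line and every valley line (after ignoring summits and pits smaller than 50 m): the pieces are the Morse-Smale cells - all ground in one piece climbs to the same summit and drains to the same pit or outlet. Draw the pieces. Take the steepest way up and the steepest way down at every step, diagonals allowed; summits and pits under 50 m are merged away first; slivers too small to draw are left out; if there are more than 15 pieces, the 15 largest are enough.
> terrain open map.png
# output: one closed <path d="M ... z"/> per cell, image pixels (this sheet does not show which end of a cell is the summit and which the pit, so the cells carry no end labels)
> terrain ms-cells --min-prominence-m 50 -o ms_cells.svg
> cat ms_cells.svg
<path d="M95 67l-6 1-6 7-2 22-6 14 1 6 9 8-30 27-6 1-11 7-22 2 1 366 164 0-1-6-20-20 27-33 15 0 23-14 10-10 1-18 13-12 16-3 6 13 7 7 19-1 13-8 8-2 3-6 6-25 15-7 9-20 11-11 8-4 13 0 8 3 8 0 4-3 30 1 2 2 1 15 25 20-2 3-2 12 7 12 7 23 6-6 4-17 26-13 8 0 10 5 3 0 0-26-9-3-9 0-7-5-12-5 0-11-6-18-15-14-11-2 5-12-7-9-6-1-6 4-9 7-3 9-8-7-8-1-23 5-12 8-16-4-7-10-2-7 15-25 12-33 5-27 16-17 11-4 4-11-4-17-15-18-10-2-4 4-6 2-6-3-10-12-10-5-29 2-16-1-7-3-8-10-8 0-10 2-9 9-12 20-3 13-19 1-17-23-11-2-7 4-6 0-10-8-7-24-17-21-8-14-13 11-8 0-13-14z"/><path d="M430 348l-27 0-4 3-16-3-17 1-15 14-8 19-16 8-7 29-23 12-19 1-7-7-6-13-16 3-13 12-1 18-10 10-23 14-15 0-27 33 20 20 2 6 272 0 3-7 0-28-11-6-12-3-14-11 9-7 7-16 9-10 17 1 10-4-8-24-7-12 2-12 2-3-25-20-1-15z"/><path d="M497 153l-38 20-4 5-2 7-4 6-14 0-9 4-8 0-4 4-9 2-13 13-16 53-9 22-10 14 0 4 9 13 16 4 12-8 23-5 5 0 9 6 7-9 11-8 5-1 10 10-5 12 11 2 15 14 6 18 0 11 12 5 7 5 17 3 1-197-22-2-11 4 5-7 0-7 7-11z"/><path d="M413 16l-66 0 0 5-17 12-19 8-18 4-9 9-5 10-13 1-20-8-10 8 0 9 11 25 7 8 23 0 4 3-4 9 1 6 17-2 8 10 16 4 36-2 10 5 10 12 6 3 6-2 4-4 7 0 4 3 11-10 4-32-8-6-30-11-16-9-18 0-8-11 6-6 15-3 17-19 14 14 40 13 0-12-28-9 12-18z"/><path d="M107 16l-32 0-44 40-15 9 1 96 21-1 11-7 6-1 30-27-9-8-1-6 6-14 2-22 6-7 6-1 14 5 21 19 8 0 14-12-1-14 2-15-26-13-11-8z"/><path d="M346 16l-167 0-22 27 13 5 16 13 19 8 2 8 16 10 8 18 20 25 2 11 8 4 16-20 4-15-4-3-23 0-10-13-8-20 0-9 10-8 20 8 13-1 5-10 9-9 18-4 19-8 17-12z"/><path d="M377 45l-19 19-15 3-4 3-2 4 8 10 18 0 16 9 30 11 8 6-4 32-12 11 16 18 3 8-2 16 8 0 9-4 11 1 6-5 4-12 0-42-3-15 6-5-6-7-3-10-12-1-17-9 4-1 3-4 1-9-40-13-9-8z"/><path d="M162 44l-4 0-5 5-2 16 1 16 7 13 17 21 7 24 10 8 6 0 7-4 11 2 17 23 19-1 7-21-7-5-2-11-20-25-7-18-17-10-2-8-19-8z"/><path d="M515 400l-8 0-26 13-4 17-5 7 5 6 14 6-11 17 4 7 0 14 3 8 13 24-1 9 29-1 0-121z"/><path d="M498 16l-84 0-1 17-12 18 28 9 1 12 19-1 5-3 5-7-2-23 4-3 16-6 8 0 18 10z"/><path d="M485 29l-8 0-16 6-4 3 2 23-3 5-7 5-19 1-2 9-3 4-4 1 17 9 12 1 5-10 10-10 8-4 8 0 10 7 9 19 3 1 4-5 1-37 3-6-12-14z"/><path d="M471 437l-9 4-17-1-9 10-7 16-9 7 14 11 24 8 3-9 23-22 7-12-14-6z"/><path d="M459 115l-6 3 3 15 1 43 38-23 12 4 2-12-4-18-18-3-6-4-16 1z"/><path d="M74 16l-57 0-1 47 3 1 12-8z"/><path d="M527 80l-5 1-6 6-11 17-6-4-9 8-5-5-6 0-20 10 1 4 5 4 16-1 12 5 24-1 11-7z"/>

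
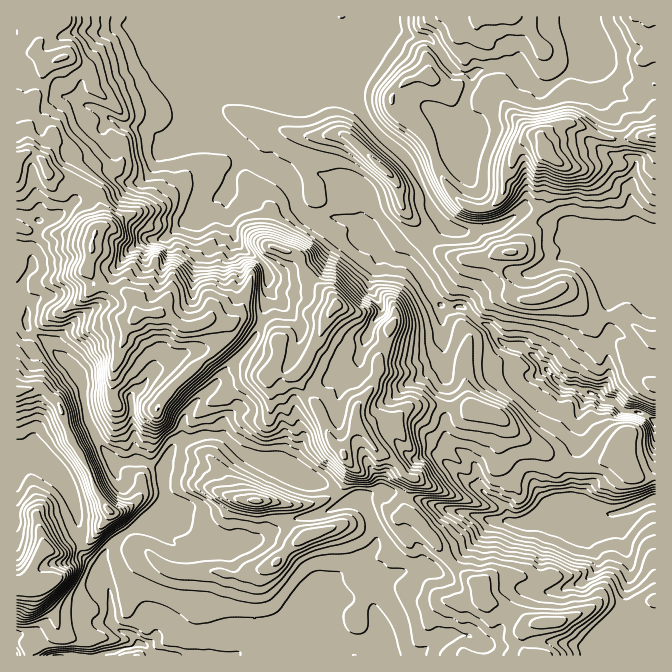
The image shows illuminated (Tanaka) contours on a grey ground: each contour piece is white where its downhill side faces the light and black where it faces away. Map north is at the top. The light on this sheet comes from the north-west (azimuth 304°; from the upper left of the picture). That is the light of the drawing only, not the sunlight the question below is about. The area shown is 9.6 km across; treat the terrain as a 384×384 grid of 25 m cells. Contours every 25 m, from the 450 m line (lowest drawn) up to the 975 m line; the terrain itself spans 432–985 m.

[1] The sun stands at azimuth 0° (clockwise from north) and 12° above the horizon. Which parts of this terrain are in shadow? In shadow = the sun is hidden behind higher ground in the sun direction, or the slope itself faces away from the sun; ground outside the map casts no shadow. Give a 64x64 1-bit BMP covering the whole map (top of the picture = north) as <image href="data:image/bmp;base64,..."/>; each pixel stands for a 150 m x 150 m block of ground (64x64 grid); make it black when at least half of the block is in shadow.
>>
<image width="64" height="64" href="data:image/bmp;base64,Qk0+AgAAAAAAAD4AAAAoAAAAQAAAAEAAAAABAAEAAAAAAAACAAATCwAAEwsAAAIAAAAAAAAA////AAAAAAD/48AAAAAAAPh8AAAAAA/A+DgAAAAAD8D8AAAAAAAB4PwAAAAAAAAg/AAAAAAAAAAewABgAAAAAA/AAHwAAAEAA+AAPgAAAAAZ4AAfAGAAAAPgA4+AQAAAAPAHx8AAAAAA8A/ggAAAAAB4H/ggB+AcABw///D/9v8BBHwB//j//wMCYAH/wY//BgYAA/8AD8EGBwAH3AAAAA5vgMeYAAAADG+B9xAAAACAb8HwAAAAAOD/8/QAAAAB8P/4AAAAAAPwYfwAAAAAD+AB8YAAAAA/ADD5kAAAAfwAAHwABgAD4AMAPAAAAAYAD4AeAAAAHAAfl84AAAA4AB8P5wAAAPgAPQ/jAeIB/AAeBgAA8AP8AAcAAACAB/wAA4AAAAA4AAAMAAAAAAAAAA4AAEAAAAAAAAAAYAAAYAAAAADwAADgAAAgAcAAAAIAwCQAAAAPB4AADgAAAh+PwAAcAAADP8/AAAAAAAg//+EAAAAAHDD/4AAAAAA8YH/gAAAAADxAf+4AAAAAeAA/DwAAAADxgBwHAAAAA8OAAD8AAAAHhwAAJwAAAAAPAACAACAAAAwAAAAAwAAAAAAAAAAAAAAAAAAAAAAAAAAAAAAAAAAAAAAAABwAAAAACAAAAAAAAAADAAAAAAAAAAAAAAAAAAAAQAAABAAAAADAAAAAAAAAAAAAAA=="/>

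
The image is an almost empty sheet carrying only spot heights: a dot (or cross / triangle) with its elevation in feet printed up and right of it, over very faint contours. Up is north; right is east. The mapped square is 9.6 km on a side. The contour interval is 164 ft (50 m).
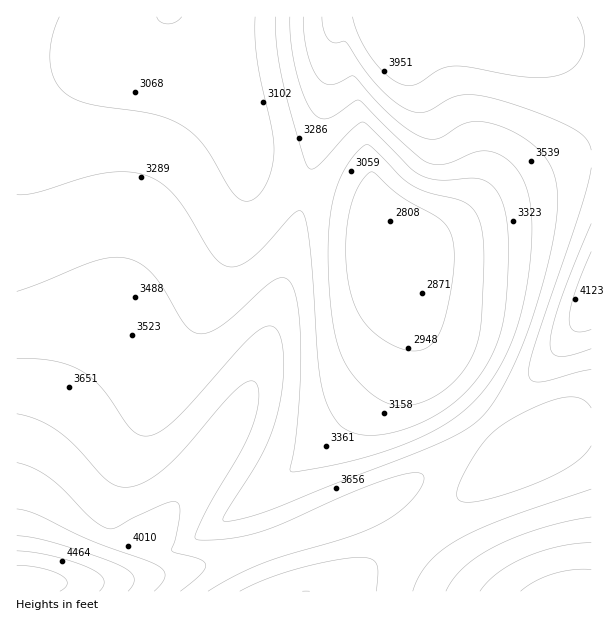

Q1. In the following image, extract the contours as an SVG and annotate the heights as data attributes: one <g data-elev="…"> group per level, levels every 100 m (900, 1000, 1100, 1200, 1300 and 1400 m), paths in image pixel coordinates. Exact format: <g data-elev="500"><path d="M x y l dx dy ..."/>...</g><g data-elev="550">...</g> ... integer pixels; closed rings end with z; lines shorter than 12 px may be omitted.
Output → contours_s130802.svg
<g data-elev="900"><path d="M405 350l-21-10-18-15-10-17-7-24-3-35 3-34 9-27 7-11 6-5 4 1 27 24 39 23 8 10 4 12 1 16-2 23-5 30-6 19-6 11-9 7-9 3z"/><path d="M182 17l-6 5-8 2-7-2-4-5"/></g><g data-elev="1000"><path d="M276 17l1 30 6 34 20 75 6 12 5 1 4-3 32-35 9-7 4-2 6 4 41 42 9 6 9 4 10 2 33-2 11 1 11 7 8 13 6 22 1 28-2 50-5 31-9 24-12 21-15 18-19 16-17 10-16 7-18 6-15 3-14 0-12-2-11-5-7-7-10-19-6-22-11-139-4-24-5-6-4 1-5 4-25 29-14 13-10 6-11 3-9-3-9-8-27-45-13-18-14-11-13-7-20-3-21 1-22 5-45 14-21 3"/></g><g data-elev="1100"><path d="M240 591l26-12 31-10 36-9 27-3 11 2 6 5 1 9-2 18"/><path d="M591 446l-8 10-12 9-17 10-22 10-29 10-24 6-15 1-7-4 0-6 2-9 15-27 14-19 16-13 32-17 27-9 9-1 7 1 8 4 4 6"/><path d="M303 17l1 21 5 19 6 17 8 8 4 2 6 0 18-8 3 0 23 26 18 17 18 14 13 6 8 0 6-1 21-13 10-3 14 0 16 4 17 8 15 10 11 12 8 12 5 18 0 23-4 30-8 37-14 45-12 33-17 35-16 23-9 9-12 9-37 18-159 63-24 7-20 3-2-2 2-4 28-45 12-21 12-35 5-27 2-27-3-22-6-10-5-2-4 1-12 7-77 84-15 12-13 6-9-1-8-5-30-41-10-11-11-7-13-6-15-4-36-2"/></g><g data-elev="1200"><path d="M180 591l20-16 6-9-1-3-5-4-28-8 8-35 0-9-3-5-4-1-8 2-32 15-17 10-8 1-7-4-10-7-28-29-15-12-15-9-16-5"/><path d="M591 517l-24 4-25 7-26 9-21 9-18 11-13 10-11 12-7 12"/><path d="M591 224l-31 78-8 25-2 17 2 9 8 3 12-1 19-6"/><path d="M352 17l10 25 15 23 18 16 7 4 8 1 10-3 20-14 13-3 15 1 62 10 18 0 15-3 13-9 7-14 1-18-7-16"/></g><g data-elev="1300"><path d="M128 591l5-7 1-6-4-6-10-6-22-9-44-14-21-5-16-2"/><path d="M591 570l-18 0-19 4-18 7-15 10"/></g><g data-elev="1400"><path d="M60 591l4-3 3-4-1-5-6-4-19-7-24-3"/></g>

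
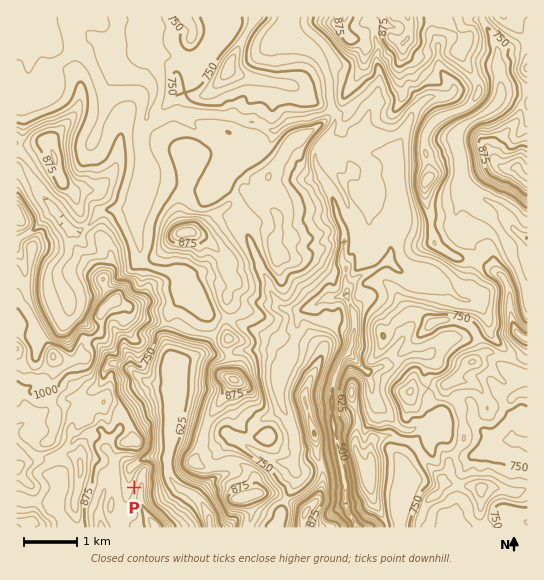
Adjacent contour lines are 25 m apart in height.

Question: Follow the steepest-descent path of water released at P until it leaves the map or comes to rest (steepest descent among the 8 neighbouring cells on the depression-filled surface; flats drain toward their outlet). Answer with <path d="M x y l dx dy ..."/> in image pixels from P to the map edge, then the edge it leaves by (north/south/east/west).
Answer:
<path d="M134 487l-1 0-4-4 0-12 5-6 11-7 4 0 1-1 16 0 1 1 0 8 2 1 0 8 1 3 11 11 12 5 10 11 2 4 4 5 1 13"/>
exit: south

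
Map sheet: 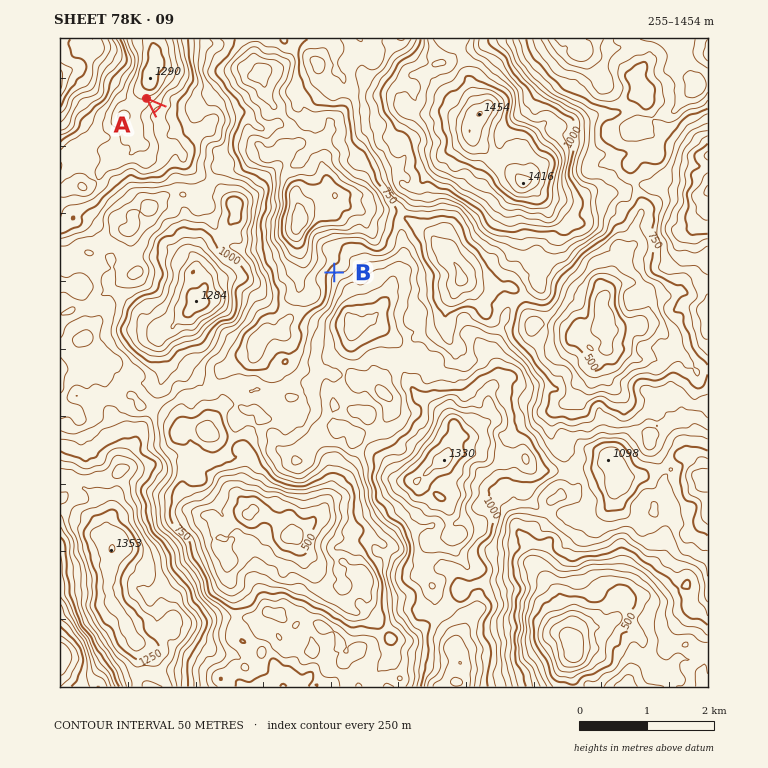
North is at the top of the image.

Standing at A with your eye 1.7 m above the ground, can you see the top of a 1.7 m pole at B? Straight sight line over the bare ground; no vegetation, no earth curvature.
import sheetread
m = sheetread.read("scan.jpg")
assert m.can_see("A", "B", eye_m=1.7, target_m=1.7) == True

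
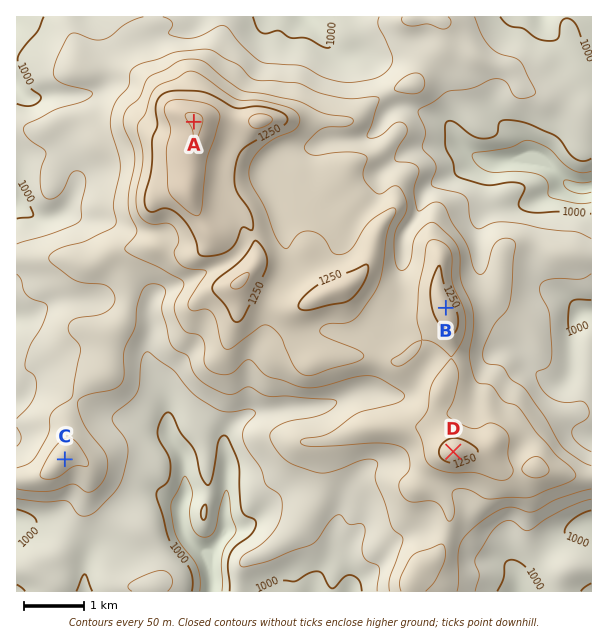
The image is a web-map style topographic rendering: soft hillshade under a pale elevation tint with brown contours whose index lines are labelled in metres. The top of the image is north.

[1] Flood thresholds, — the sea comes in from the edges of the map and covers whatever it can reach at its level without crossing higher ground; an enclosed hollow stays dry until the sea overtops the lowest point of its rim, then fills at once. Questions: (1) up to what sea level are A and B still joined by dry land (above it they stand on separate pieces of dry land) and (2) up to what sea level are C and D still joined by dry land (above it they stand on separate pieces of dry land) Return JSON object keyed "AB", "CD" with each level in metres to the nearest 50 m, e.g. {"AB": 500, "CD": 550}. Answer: {"AB": 1200, "CD": 1100}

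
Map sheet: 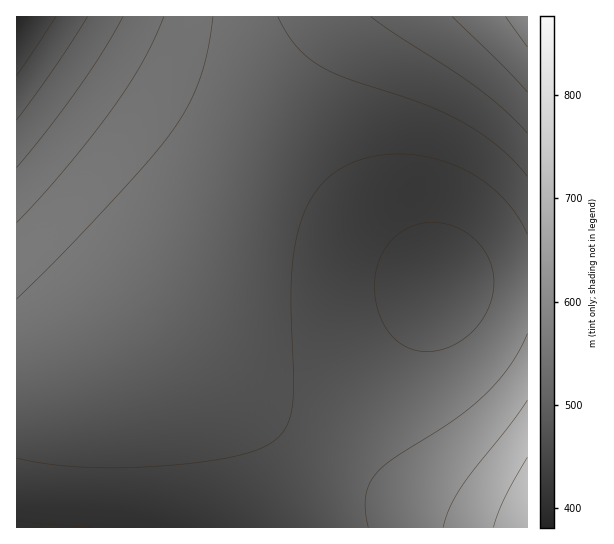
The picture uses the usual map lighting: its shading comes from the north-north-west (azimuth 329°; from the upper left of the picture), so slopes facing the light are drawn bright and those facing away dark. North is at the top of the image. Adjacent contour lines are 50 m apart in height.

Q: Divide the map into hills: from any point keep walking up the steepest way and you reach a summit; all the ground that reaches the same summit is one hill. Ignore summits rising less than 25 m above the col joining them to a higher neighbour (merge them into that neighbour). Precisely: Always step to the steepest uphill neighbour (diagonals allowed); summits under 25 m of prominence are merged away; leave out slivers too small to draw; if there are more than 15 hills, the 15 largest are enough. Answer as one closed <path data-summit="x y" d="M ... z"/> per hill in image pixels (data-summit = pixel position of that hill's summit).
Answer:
<path data-summit="527 17" d="M527 16l-511 1 1 511 273 0 2-2 51-91 96-150 3-2 86-1z"/><path data-summit="527 527" d="M527 283l-85 0-3 2-96 150-38 64-14 29 237-1z"/>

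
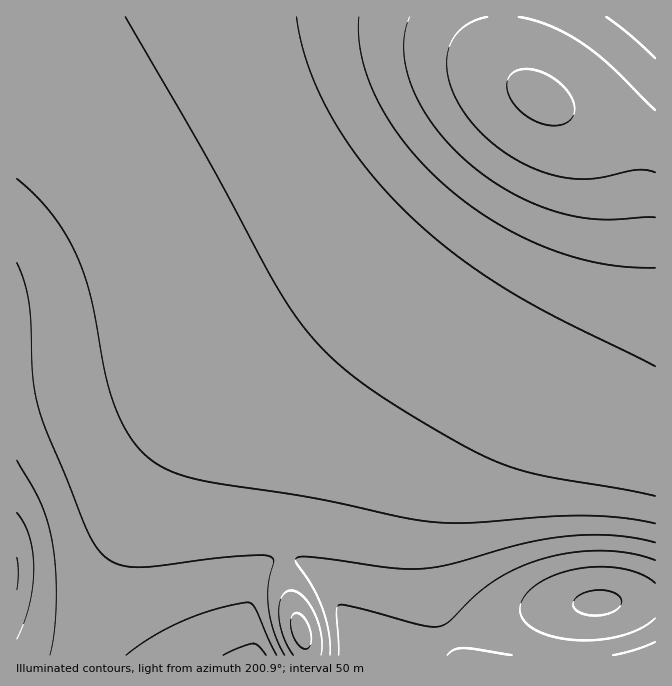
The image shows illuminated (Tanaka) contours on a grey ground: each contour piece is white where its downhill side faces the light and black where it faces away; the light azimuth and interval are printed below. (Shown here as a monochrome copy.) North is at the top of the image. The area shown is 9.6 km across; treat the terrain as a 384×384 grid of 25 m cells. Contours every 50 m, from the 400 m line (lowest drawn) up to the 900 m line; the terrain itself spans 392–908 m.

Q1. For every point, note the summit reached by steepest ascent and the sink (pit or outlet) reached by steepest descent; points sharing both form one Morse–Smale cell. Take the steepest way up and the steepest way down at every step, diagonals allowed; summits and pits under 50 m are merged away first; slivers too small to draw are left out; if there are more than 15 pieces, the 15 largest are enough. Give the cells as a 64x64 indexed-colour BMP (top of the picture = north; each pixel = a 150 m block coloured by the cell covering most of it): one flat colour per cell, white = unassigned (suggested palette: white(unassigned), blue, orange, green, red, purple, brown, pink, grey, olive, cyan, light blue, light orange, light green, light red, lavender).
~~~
<image width="64" height="64" href="data:image/bmp;base64,Qk12CAAAAAAAAHYAAAAoAAAAQAAAAEAAAAABAAQAAAAAAAAIAAATCwAAEwsAABAAAAAAAAAA////ALR3HwAOf/8ALKAsACgn1gC9Z5QAS1aMAMJ34wB/f38AIr28AM++FwDox64AeLv/AIrfmACWmP8A1bDFABERERMzMzMzMzMzM1VVVmZmIiIiIiIiIiIiIiIiIiIiEREREzMzMzMzMzM1VVVWZmYiIiIiIiIiIiIiIiIiIiIRERETMzMzMzMzMzVVVWZmYiIiIiIiIiIiIiIiIiIiIhEREREzMzMzMzMzNVVVZmZiIiIiIiIiIiIiIiIiIiIiERERETMzMzMzMzM1VVVmZmIiIiIiIiIiIiIiIiIiIiIREREREzMzMzMzMzVVVWZmIiIiIiIiIiIiIiIiIiIiIhERERETMzMzMzMzNVVWZmIiIiIiIiIiIiIiIiIiIiIiERERERMzMzMzMzMzVVZmYiIiIiIiIiIiIiIiIiIiIiIRERERETMzMzMzMzNVVmYiIiIiIiIiIiIiIiIiIiIiIhERERERMzMzMzMzMzNWIiIiIiIiIiIiIiIiIiIiIiIiERERERETMzMzMzMzMzIiIiIiIiIiIiIiIiIiIiIiIiIRERERERMzMzMzMzMzMiIiIiIiIiIiIiIiIiIiIiIiIhEREREREzMzMzMzMzMyIiIiIiIiIiIiIiIiIiIiIiIiERERERERMzMzMzMzMzIiIiIiIiIiIiIiIiIiIiIiIiIREREREREzMzMzMzMzMiIiIiIiIiIiIiIiIiIiIiIiIhERERERERMzMzMzMzMyIiIiIiIiIiIiIiIiIiIiIiIiEREREREREzMzMzMzMzIiIiIiIiIiIiIiIiIiIiIiIiIRERERERERMzMzMzMzMyIiIiIiIiIiIiIiIiIiIiIiIhEREREREREzMzMzMzMzIiIiIiIiIiIiIiIiIiIiIiIiERERERERERMzMzMzMzMiIiIiIiIiIiIiIiIiIiIiIiIREREREREREzMzMzMzMyIiIiIiIiIiIiIiIiIiIiIiIhERERERERERMzMzMzMzMiIiIiIiIiIiIiIiIiIiIiIiERERERERERETMzMzMzMyIiIiIiIiIiIiIiIiIiIiIiIREREREREREREzMzMzMzIiIiIiIiIiIiIiIiIiIiIiIhERERERERERETMzMzMzMyIiIiIiIiIiIiIiIiIiIiIiEREREREREREREzMzMzMzMiIiIiIiIiIiIiIiIiIiIiIRERERERERERERMzMzMzMyIiIiIiIiIiIiIiIiIiIiIhERERERERERERETMzMzMzMiIiIiIiIiIiIiIiIiIiIiEREREREREREREREzMzMzMzIiIiIiIiIiIiIiIiIiIiIRERERERERERERERMzMzMzMiIiIiIiIiIiIiIiIiIiIhERERERERERERERETMzMzMzIiIiIiIiIiIiIiIiIiIiEREREREREREREREREzMzMzMyIiIiIiIiIiIiIiIiIiIREREREREREREREREREzMzMzMyIiIiIiIiIiIiIiIiIhERERERERERERERERERMzMzMzMiIiIiIiIiIiIiIiIiERERERERERERERERERETMzMzMzIiIiIiIiIiIiIiIiIRERERERERERERERERERETMzMzMyIiIiIiIiIiIiIiIhEREREREREREREREREREREzMzMzMiIiIiIiIiIiIiIiEREREREREREREREREREREREzMzMzIiIiIiIiIiIiIiIRERERERERERERERERERERERMzMzMyIiIiIiIiIiIiIhERERERERERERERERERERERETMzMzIiIiIiIiIiIiIiEREREREREREREREREREREREREzMzMyIiIiIiIiIiIiIRERERERERERERERERERERERERMzMzMiIiIiIiIiIiIhERERERERERERERERERERERERETMzMzIiIiIiIiIiIiEREREREREREREREREREREREREREzMzMiIiIiIiIiIiIRERERERERERERERERERERERERERMzMzIiIiIiIiIiIhERERERERERERERERERERERERERETMzMyIiIiIiIiIiEREREREREREREREREREREREREREREzMzIiIiIiIiIiIRERERERERERERERERERERERERERERMzMyIiIiIiIiIhERERERERERERERERERERERERERERETMzIiIiIiIiIiERERERERERERERERERERERERERERERMzMyIiIiIiIiIRERERERERERERERERERERERERERERETMzMiIiIiIiIhEREREREREREREREREREREREREREREREzMyIiIiIiIiERERERERERERERERERERERERERERERERMzMiIiIiJEQRERERERERERERERERERERERERERERERETMyIiJERERBEREREREREREREREREREREREREREREREREzIiREREREERERERERERERERERERERERERERERERERERM0REREREQREREREREREREREREREREREREREREREREREURERERERBEREREREREREREREREREREREREREREREREUREREREREEREREREREREREREREREREREREREREREREUREREREREQREREREREREREREREREREREREREREREREURERERERERBERERERERERERERERERERERERERERERERREREREREREERERERERERERERERERERERERERERERERFEREREREREQREREREREREREREREREREREREREREREREURERERERERBERERERERERERERERERERERERERERERERRERERERERE"/>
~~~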